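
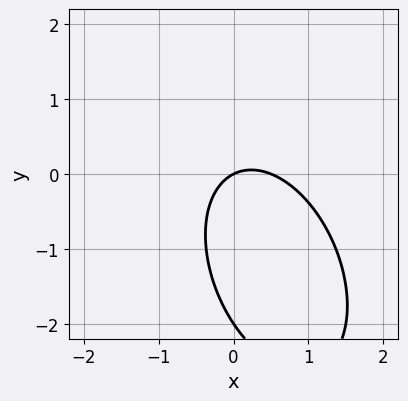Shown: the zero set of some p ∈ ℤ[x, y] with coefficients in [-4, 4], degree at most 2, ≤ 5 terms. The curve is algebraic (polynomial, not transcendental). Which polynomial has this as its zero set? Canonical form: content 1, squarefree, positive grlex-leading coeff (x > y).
2*x^2 + x*y + y^2 - x + 2*y

1. The degree is 2 — the shape is more complex than any degree-1 curve.
2. Checking where it meets the axes: the y-axis gridline crossings are at y ∈ {-2, 0}; it crosses the x-axis at the gridline x = 0.
3. These observations pin down the coefficients.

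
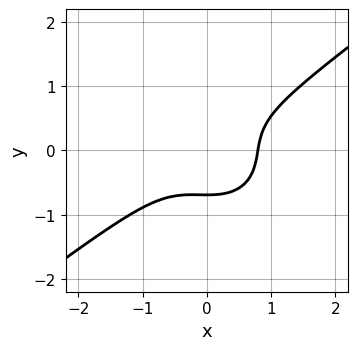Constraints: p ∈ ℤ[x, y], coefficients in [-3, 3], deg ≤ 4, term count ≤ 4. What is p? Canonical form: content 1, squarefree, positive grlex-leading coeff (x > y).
Degree: no degree-2 curve has this shape, so deg p = 3.
Solving for integer coefficients yields p as stated.

2*x^3 - x^2*y - 3*y^3 - 1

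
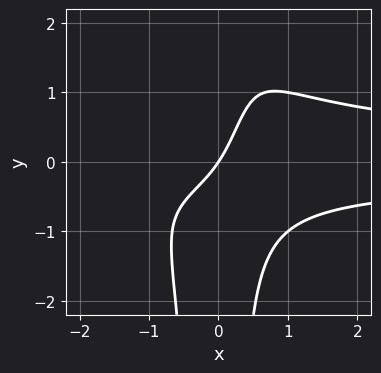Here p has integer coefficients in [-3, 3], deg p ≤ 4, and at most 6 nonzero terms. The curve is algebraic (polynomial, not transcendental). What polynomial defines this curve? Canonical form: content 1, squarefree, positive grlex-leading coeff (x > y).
3*x^2*y^2 - 2*x*y - 3*x + 2*y

(a) The degree is 4 — a generic line meets the curve in up to 4 points.
(b) Checking where it meets the axes: it meets the x-axis at x = 0 (among the integer gridlines); it meets the y-axis at y = 0 (among the integer gridlines).
(c) Matching integer coefficients to the picture gives p.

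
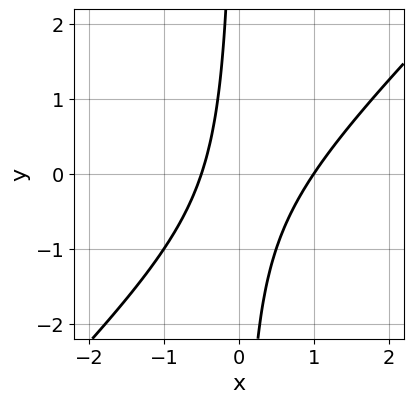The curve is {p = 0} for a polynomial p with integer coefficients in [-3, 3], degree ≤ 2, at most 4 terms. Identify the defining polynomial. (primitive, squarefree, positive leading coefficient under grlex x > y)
2*x^2 - 2*x*y - x - 1

1. deg p = 2. The shape is more complex than any degree-1 curve.
2. From the visible intercepts: one x-axis crossing is at x = 1; it misses every integer gridline on the y-axis.
3. Matching integer coefficients to the picture gives p.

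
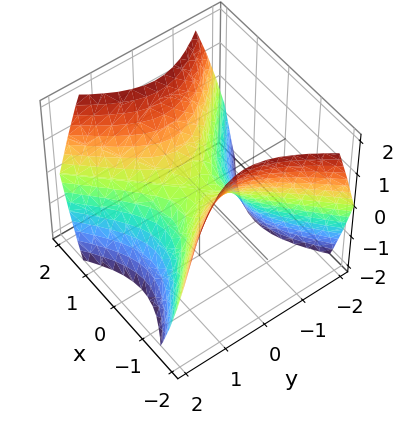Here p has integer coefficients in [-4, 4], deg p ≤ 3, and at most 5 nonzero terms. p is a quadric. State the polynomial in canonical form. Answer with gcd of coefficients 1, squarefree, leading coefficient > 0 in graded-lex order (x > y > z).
x^2 - y^2 - z

Degree: a saddle surface; a quadric, so deg p = 2.
Symmetries: it's symmetric under x → −x, forcing even powers of x; the y ↦ −y reflection is a symmetry, so y appears only in even powers.
Observable constraints: it meets the x-axis at x = 0 (among the integer gridlines); one z-axis crossing is at z = 0; it meets the y-axis at y = 0 (among the integer gridlines).
Assembling these constraints gives the stated polynomial.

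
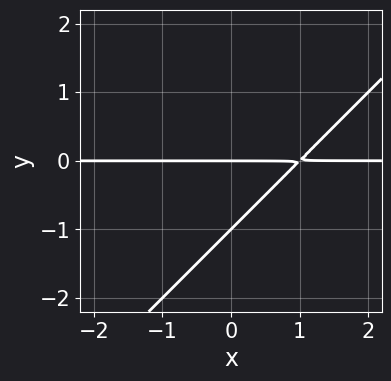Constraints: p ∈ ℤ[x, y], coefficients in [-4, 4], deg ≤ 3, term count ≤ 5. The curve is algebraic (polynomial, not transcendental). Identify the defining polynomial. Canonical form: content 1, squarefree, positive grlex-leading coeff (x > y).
First, deg p = 2. The shape is more complex than any degree-1 curve.
Then, from the axis intercepts and sections: the visible x-axis segment lies entirely on the curve; among the integer gridlines, it crosses the y-axis at y ∈ {-1, 0}.
Finally, together with the visible shape, these determine p as stated.

x*y - y^2 - y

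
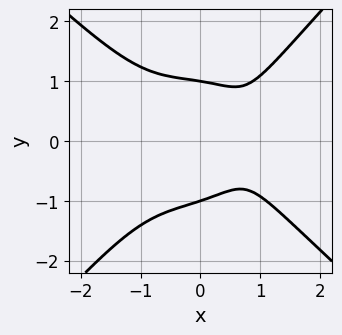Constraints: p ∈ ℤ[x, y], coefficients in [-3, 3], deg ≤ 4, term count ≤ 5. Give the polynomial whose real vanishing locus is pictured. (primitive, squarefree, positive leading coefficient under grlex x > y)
3*x^4 + x*y^3 - 3*y^4 - 3*x + 3

First, the degree is 4 — a generic line meets the curve in up to 4 points.
Next, checking where it meets the axes: no x-intercept at any integer in the box; the y-axis gridline crossings are at y ∈ {-1, 1}.
Finally, assembling these constraints gives the stated polynomial.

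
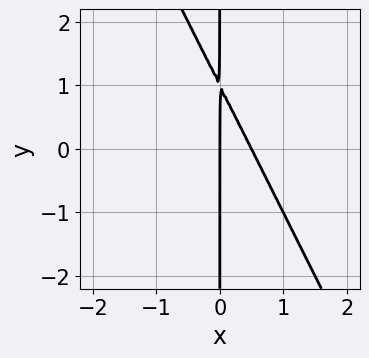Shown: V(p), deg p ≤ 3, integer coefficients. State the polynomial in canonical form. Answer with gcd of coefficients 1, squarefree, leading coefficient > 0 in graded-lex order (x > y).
2*x^2 + x*y - x

First, degree: the shape is more complex than any degree-1 curve, so deg p = 2.
Next, observable constraints: it meets the x-axis at x = 0 (among the integer gridlines); the visible y-axis segment lies entirely on the curve.
Finally, the integer polynomial consistent with all of this is the stated p.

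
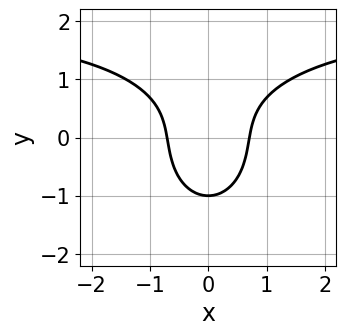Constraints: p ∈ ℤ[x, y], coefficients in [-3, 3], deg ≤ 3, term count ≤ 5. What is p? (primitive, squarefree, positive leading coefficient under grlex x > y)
x^2*y + y^3 - 2*x^2 + 1

1. Degree: no degree-2 curve has this shape, so deg p = 3.
2. Symmetries: it's symmetric under x → −x, forcing even powers of x.
3. From the visible intercepts: it crosses the y-axis at the gridline y = -1.
4. Putting this together gives p.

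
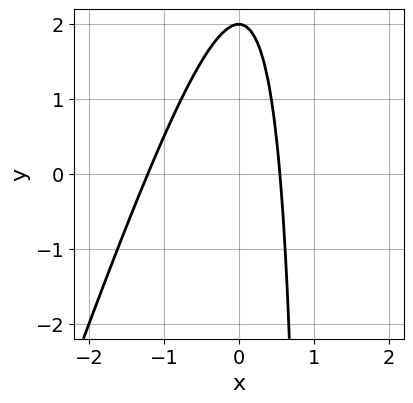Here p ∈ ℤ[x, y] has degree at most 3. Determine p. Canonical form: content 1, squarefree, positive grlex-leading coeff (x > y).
The degree is 2 — no degree-1 curve has this shape.
Checking where it meets the axes: it meets the y-axis at y = 2 (among the integer gridlines).
Solving for integer coefficients yields p as stated.

3*x^2 - x*y + 2*x + y - 2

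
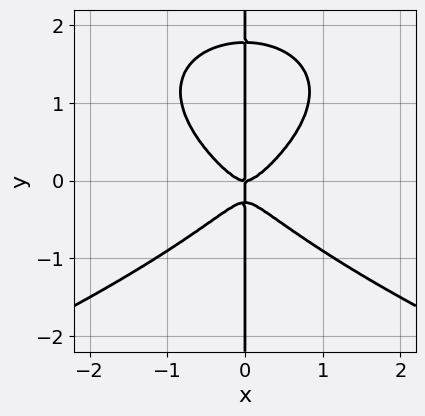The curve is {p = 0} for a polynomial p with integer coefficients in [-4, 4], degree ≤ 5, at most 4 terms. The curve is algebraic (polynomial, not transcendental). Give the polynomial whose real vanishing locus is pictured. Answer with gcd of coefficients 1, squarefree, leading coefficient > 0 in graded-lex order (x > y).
The degree is 4 — the shape is more complex than any degree-3 curve.
From the visible intercepts: it crosses the x-axis at the gridline x = 0; every point of the y-axis in the box is on the curve.
Together with the visible shape, these determine p as stated.

2*x*y^3 + 3*x^3 - 3*x*y^2 - x*y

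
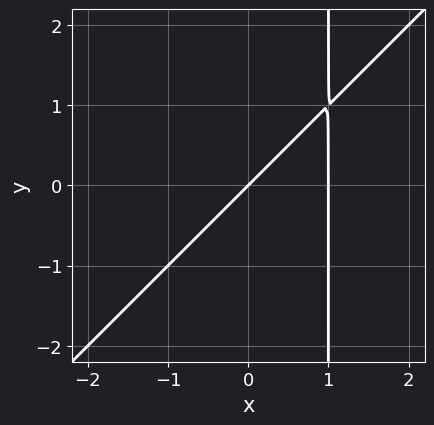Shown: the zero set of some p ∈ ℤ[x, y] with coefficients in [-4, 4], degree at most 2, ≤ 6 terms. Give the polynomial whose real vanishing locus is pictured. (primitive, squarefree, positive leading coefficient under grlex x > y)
First, the degree is 2 — a generic line meets the curve in up to 2 points.
Next, reading off the gridlines: it crosses the y-axis at the gridline y = 0; the x-axis gridline crossings are at x ∈ {0, 1}.
Finally, matching integer coefficients to the picture gives p.

x^2 - x*y - x + y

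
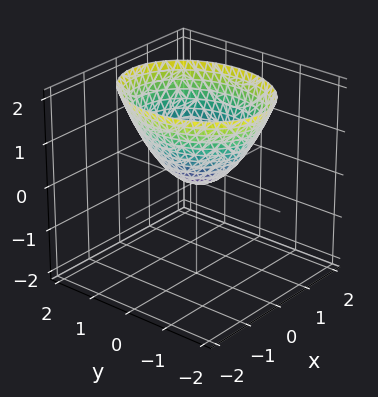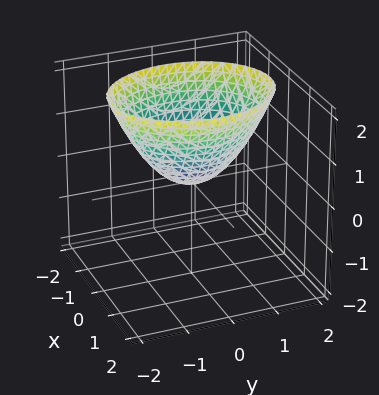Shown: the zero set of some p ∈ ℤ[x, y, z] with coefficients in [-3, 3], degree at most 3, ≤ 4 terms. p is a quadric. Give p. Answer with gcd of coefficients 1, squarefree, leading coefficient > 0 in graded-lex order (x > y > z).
1. The degree is 2 — a single bowl opening along one axis; a quadric.
2. Symmetries: the x ↦ −x reflection is a symmetry, so x appears only in even powers; it's symmetric under y → −y, forcing even powers of y.
3. Against the integer gridlines: it crosses the x-axis at the gridline x = 0; it meets the z-axis at z = 0 (among the integer gridlines); it meets the y-axis at y = 0 (among the integer gridlines).
4. Matching integer coefficients to the picture gives p.

3*x^2 + 2*y^2 - 3*z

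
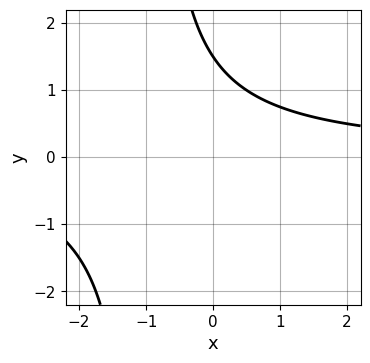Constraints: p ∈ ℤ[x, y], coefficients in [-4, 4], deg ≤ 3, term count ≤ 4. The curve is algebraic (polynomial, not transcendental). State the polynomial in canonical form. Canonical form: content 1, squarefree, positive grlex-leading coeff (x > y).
2*x*y + 2*y - 3

1. deg p = 2.
2. From the visible intercepts: no x-intercept at any integer in the box.
3. Putting this together gives p.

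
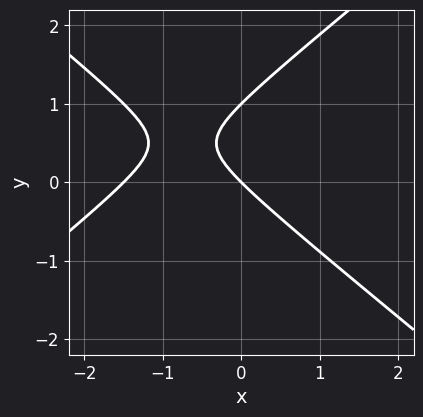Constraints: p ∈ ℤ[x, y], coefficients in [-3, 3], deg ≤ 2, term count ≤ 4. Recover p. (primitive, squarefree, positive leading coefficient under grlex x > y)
(a) The degree is 2 — no degree-1 curve has this shape.
(b) From the axis intercepts and sections: the y-axis gridline crossings are at y ∈ {0, 1}; one x-axis crossing is at x = 0.
(c) The integer polynomial consistent with all of this is the stated p.

2*x^2 - 3*y^2 + 3*x + 3*y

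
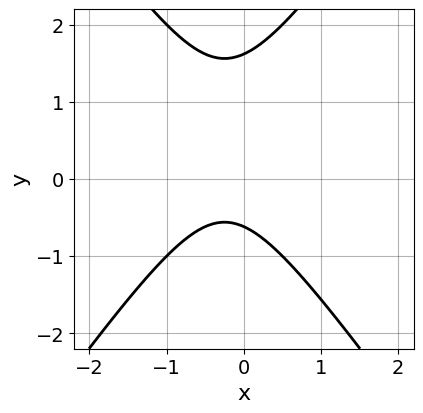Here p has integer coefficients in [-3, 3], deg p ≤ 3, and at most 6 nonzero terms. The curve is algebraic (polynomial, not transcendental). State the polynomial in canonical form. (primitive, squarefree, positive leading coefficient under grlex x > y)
deg p = 2.
Reading off the gridlines: it misses every integer gridline on the x-axis.
Together with the visible shape, these determine p as stated.

2*x^2 - y^2 + x + y + 1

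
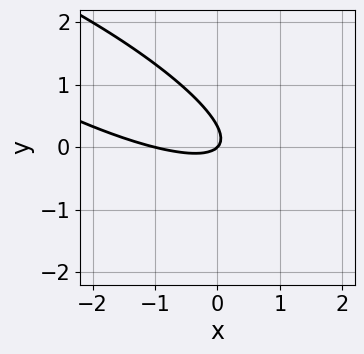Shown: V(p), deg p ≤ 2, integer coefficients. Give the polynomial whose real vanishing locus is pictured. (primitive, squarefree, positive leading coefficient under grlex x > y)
First, the degree is 2 — no degree-1 curve has this shape.
Then, reading off the gridlines: it crosses the y-axis at the gridline y = 0; among the integer gridlines, it crosses the x-axis at x ∈ {-1, 0}.
Finally, fitting integer coefficients to these (and the overall shape) gives p.

x^2 + 3*x*y + 3*y^2 + x - y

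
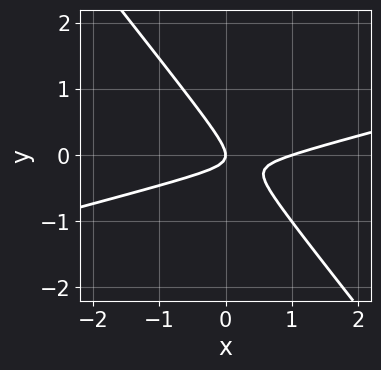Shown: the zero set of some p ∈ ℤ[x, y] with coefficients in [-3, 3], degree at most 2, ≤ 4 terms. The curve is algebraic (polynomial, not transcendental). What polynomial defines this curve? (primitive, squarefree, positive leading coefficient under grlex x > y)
x^2 - 3*x*y - 3*y^2 - x

1. Degree: a generic line meets the curve in up to 2 points, so deg p = 2.
2. Against the integer gridlines: the x-axis gridline crossings are at x ∈ {0, 1}; one y-axis crossing is at y = 0.
3. Assembling these constraints gives the stated polynomial.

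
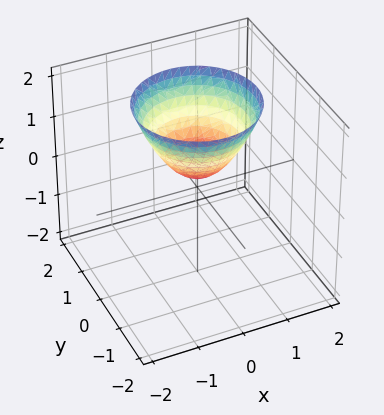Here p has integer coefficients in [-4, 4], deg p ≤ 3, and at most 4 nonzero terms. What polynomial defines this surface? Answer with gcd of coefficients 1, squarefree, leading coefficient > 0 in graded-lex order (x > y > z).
3*x^2 + 3*y^2 - 3*z + 1

1. deg p = 2.
2. Symmetries: every cross-section ⟂ z is a circle, so x, y appear only via x² + y².
3. From the visible intercepts: a circular section at z = 1 has radius between 0 and 1; it misses every integer gridline on the y-axis; no x-intercept at any integer in the box.
4. Fitting integer coefficients to these (and the overall shape) gives p.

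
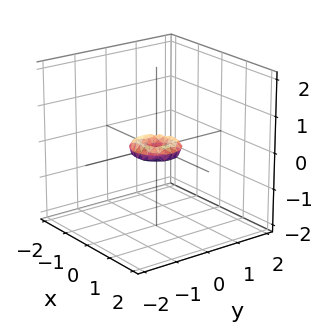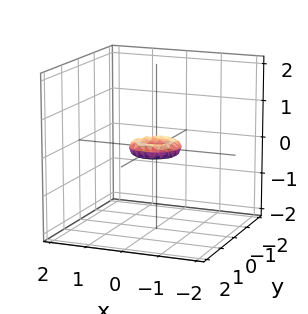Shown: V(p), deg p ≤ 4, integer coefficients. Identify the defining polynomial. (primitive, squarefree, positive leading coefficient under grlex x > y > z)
2*x^4 + 4*x^2*y^2 + 2*y^4 - x^2 - y^2 + 3*z^2

(a) deg p = 4.
(b) Symmetries: the surface is invariant under rotation about z: p = q(x² + y², z).
(c) Observable constraints: it meets the z-axis at z = 0 (among the integer gridlines); it crosses the x-axis at the gridline x = 0; a circular section at z = 0 has radius between 0 and 1.
(d) Together with the visible shape, these determine p as stated.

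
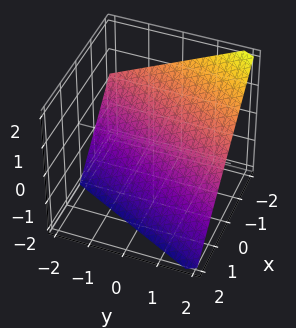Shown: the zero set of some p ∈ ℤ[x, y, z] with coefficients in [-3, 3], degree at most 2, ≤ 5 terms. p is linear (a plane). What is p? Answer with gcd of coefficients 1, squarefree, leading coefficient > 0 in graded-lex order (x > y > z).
(a) The degree is 1 — every cross-section is a straight line — this is a plane.
(b) Against the integer gridlines: it crosses the x-axis at the gridline x = -1; it crosses the z-axis at the gridline z = -1; one y-axis crossing is at y = 2.
(c) Fitting integer coefficients to these (and the overall shape) gives p.

2*x - y + 2*z + 2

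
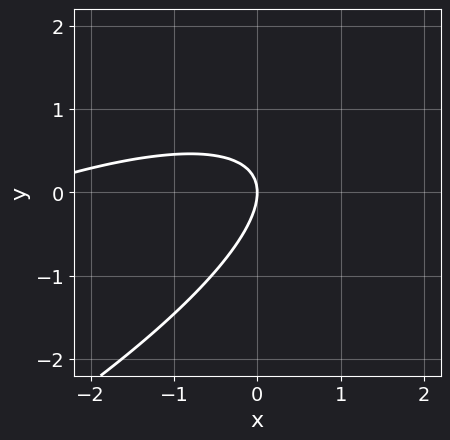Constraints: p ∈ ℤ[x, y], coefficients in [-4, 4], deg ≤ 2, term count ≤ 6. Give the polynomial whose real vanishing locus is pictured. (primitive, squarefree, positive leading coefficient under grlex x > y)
(a) deg p = 2. A generic line meets the curve in up to 2 points.
(b) Checking where it meets the axes: it crosses the x-axis at the gridline x = 0; it crosses the y-axis at the gridline y = 0.
(c) Assembling these constraints gives the stated polynomial.

x^2 - 3*x*y + 3*y^2 + 3*x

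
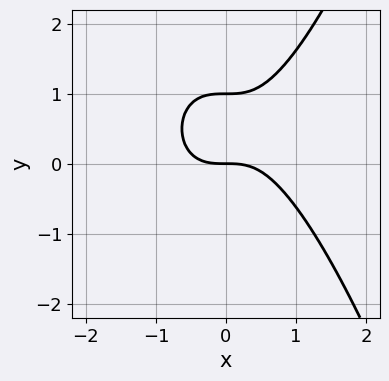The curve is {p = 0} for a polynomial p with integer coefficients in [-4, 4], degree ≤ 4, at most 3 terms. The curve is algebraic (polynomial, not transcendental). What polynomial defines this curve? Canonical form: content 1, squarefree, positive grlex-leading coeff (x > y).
x^3 - y^2 + y

First, deg p = 3. A generic line meets the curve in up to 3 points.
Then, from the axis intercepts and sections: the y-axis gridline crossings are at y ∈ {0, 1}; one x-axis crossing is at x = 0.
Finally, putting this together gives p.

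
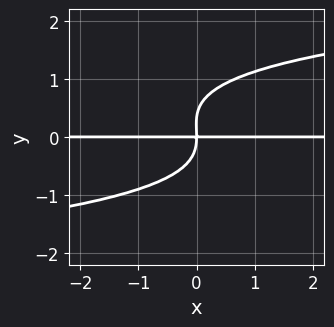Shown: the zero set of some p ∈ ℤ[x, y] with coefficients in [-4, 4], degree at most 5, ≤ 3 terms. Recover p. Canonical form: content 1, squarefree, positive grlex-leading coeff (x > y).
3*y^4 - y^3 - 3*x*y

Degree: a generic line meets the curve in up to 4 points, so deg p = 4.
Observable constraints: it crosses the y-axis at the gridline y = 0; the visible x-axis segment lies entirely on the curve.
Fitting integer coefficients to these (and the overall shape) gives p.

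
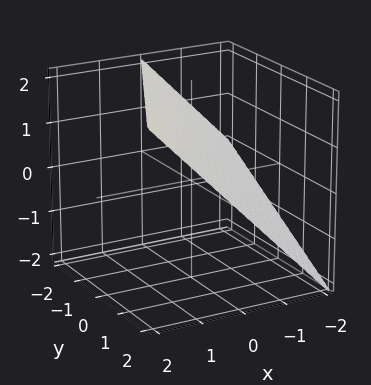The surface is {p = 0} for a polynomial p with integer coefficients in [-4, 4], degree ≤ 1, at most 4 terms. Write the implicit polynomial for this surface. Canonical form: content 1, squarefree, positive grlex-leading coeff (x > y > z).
2*x - y - 2*z + 2

First, deg p = 1.
Then, checking where it meets the axes: it meets the x-axis at x = -1 (among the integer gridlines); it crosses the z-axis at the gridline z = 1; one y-axis crossing is at y = 2.
Finally, matching integer coefficients to the picture gives p.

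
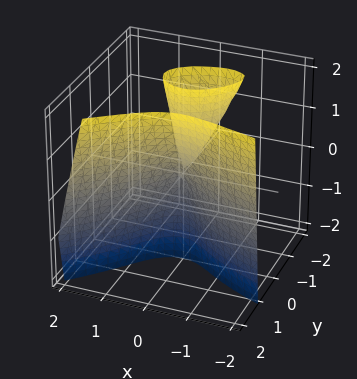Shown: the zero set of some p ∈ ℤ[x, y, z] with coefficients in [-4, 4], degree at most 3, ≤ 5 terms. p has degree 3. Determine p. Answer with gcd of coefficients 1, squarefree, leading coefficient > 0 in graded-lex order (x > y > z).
First, I count 2 distinct pieces. They look like related sheets of one shape, so recover p as a whole.
Then, degree: no degree-2 surface has this shape, so deg p = 3.
Next, from the axis intercepts and sections: the visible z-axis segment lies entirely on the surface; one x-axis crossing is at x = 0; one y-axis crossing is at y = 0.
Finally, solving for integer coefficients yields p as stated.

2*x*y^2 - 3*y^3 + 3*x^2 + 2*y*z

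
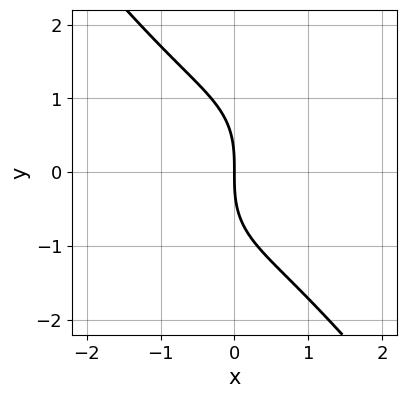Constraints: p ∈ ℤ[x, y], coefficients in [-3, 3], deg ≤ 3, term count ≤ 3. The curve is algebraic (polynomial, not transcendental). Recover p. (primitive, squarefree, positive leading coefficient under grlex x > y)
1. The degree is 3 — the shape is more complex than any degree-2 curve.
2. Observable constraints: it crosses the y-axis at the gridline y = 0; it crosses the x-axis at the gridline x = 0.
3. Assembling these constraints gives the stated polynomial.

2*x^3 + y^3 + 3*x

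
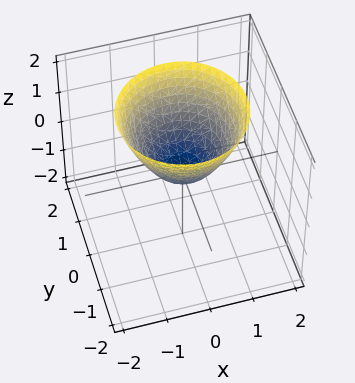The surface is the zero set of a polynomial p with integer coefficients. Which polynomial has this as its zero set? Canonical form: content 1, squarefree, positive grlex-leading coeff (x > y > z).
1. The degree is 2 — a paraboloid; a quadric.
2. Symmetry: the surface is invariant under rotation about z: p = q(x² + y², z).
3. Against the integer gridlines: one z-axis crossing is at z = 0; a circular section at z = 2 has radius between 1 and 2.
4. Assembling these constraints gives the stated polynomial.

x^2 + y^2 - z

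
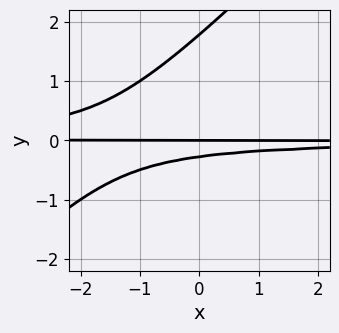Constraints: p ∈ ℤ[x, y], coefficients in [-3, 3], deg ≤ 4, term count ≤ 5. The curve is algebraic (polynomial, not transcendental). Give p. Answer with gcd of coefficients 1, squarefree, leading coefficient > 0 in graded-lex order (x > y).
2*x*y^2 - 2*y^3 + 3*y^2 + y

The degree is 3 — no degree-2 curve has this shape.
From the visible intercepts: one y-axis crossing is at y = 0; every point of the x-axis in the box is on the curve.
Together with the visible shape, these determine p as stated.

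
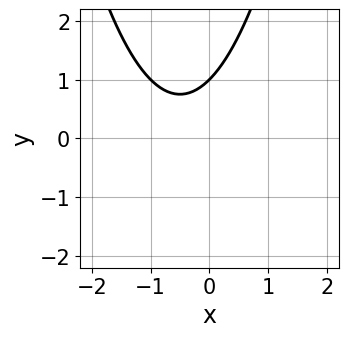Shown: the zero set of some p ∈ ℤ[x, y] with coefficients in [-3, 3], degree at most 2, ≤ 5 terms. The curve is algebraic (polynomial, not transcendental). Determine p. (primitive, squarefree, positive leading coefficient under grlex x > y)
First, the degree is 2 — the shape is more complex than any degree-1 curve.
Then, from the axis intercepts and sections: it misses every integer gridline on the x-axis; one y-axis crossing is at y = 1.
Finally, fitting integer coefficients to these (and the overall shape) gives p.

x^2 + x - y + 1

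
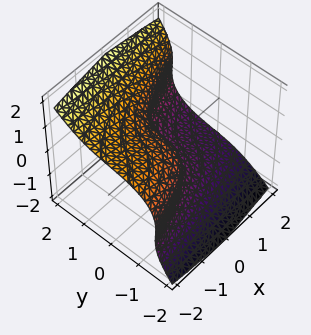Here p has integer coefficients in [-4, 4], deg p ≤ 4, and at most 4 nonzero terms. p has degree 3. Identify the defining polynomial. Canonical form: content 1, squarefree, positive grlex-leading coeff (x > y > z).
y^3 + y*z^2 - 2*z^3 - 2*x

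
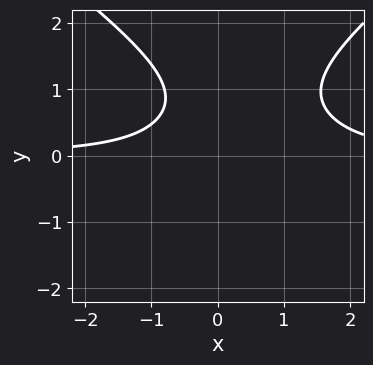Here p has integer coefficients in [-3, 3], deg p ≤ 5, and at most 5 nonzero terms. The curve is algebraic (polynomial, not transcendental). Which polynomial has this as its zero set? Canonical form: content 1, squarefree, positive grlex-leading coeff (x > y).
x^2*y^2 - 2*y^4 + 3*x^2*y - 3*x*y - 3

1. The degree is 4 — no degree-3 curve has this shape.
2. Reading off the gridlines: no x-intercept at any integer in the box; it misses every integer gridline on the y-axis.
3. Matching integer coefficients to the picture gives p.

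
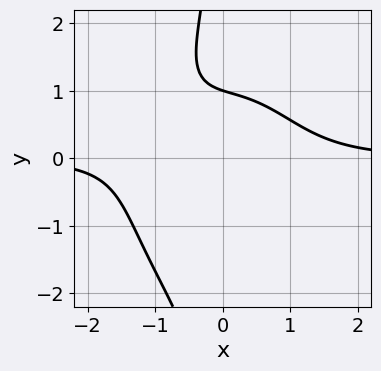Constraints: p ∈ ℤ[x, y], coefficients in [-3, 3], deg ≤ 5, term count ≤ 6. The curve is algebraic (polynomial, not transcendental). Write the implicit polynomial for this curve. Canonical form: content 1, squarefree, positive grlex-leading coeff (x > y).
2*x^3*y + x*y^3 + 3*y - 3

First, deg p = 4.
Then, from the visible intercepts: it misses every integer gridline on the x-axis; one y-axis crossing is at y = 1.
Finally, these observations pin down the coefficients.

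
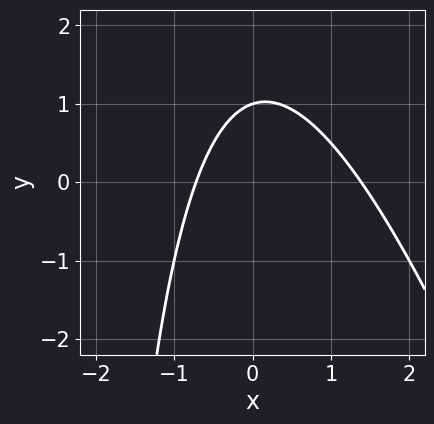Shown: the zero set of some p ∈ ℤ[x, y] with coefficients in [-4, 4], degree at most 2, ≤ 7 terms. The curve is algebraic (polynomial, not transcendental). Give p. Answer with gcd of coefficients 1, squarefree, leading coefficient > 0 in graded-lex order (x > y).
1. Degree: the shape is more complex than any degree-1 curve, so deg p = 2.
2. From the visible intercepts: it meets the y-axis at y = 1 (among the integer gridlines).
3. Assembling these constraints gives the stated polynomial.

3*x^2 + x*y - 2*x + 3*y - 3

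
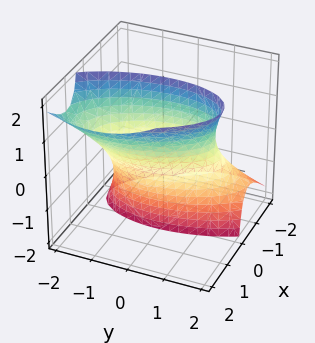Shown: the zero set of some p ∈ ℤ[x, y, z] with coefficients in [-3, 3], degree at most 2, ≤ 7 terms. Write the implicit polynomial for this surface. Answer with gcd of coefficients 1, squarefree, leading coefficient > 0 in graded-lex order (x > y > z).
3*x^2 + x*y - 3*x*z + y^2 - 2

1. Degree: no degree-1 surface has this shape, so deg p = 2.
2. From the visible intercepts: it misses every integer gridline on the z-axis.
3. Together with the visible shape, these determine p as stated.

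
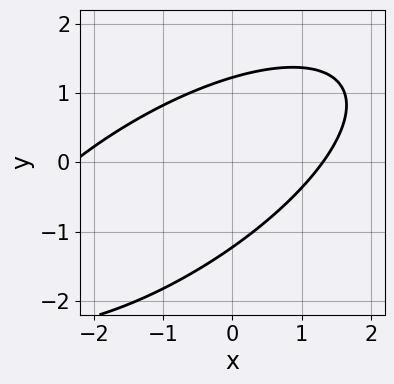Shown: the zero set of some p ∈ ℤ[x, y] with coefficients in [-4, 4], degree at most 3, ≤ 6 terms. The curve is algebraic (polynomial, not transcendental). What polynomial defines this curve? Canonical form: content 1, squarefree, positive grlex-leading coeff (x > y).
x^2 - 2*x*y + 2*y^2 + x - 3

1. The degree is 2 — a generic line meets the curve in up to 2 points.
2. Solving for integer coefficients yields p as stated.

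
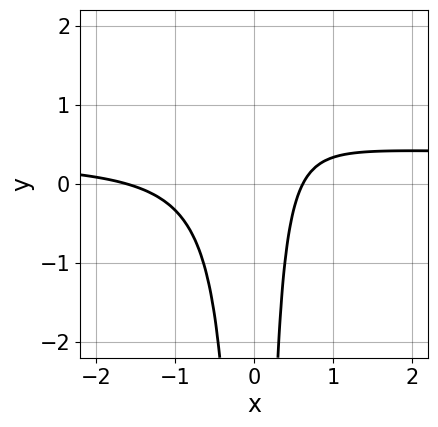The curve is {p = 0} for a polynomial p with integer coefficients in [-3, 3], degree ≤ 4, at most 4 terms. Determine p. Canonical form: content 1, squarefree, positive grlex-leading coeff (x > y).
The degree is 3 — no degree-2 curve has this shape.
Reading off the gridlines: no y-intercept at any integer in the box.
Matching integer coefficients to the picture gives p.

3*x^2*y - x^2 - x + 1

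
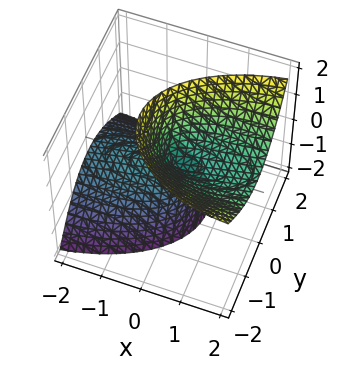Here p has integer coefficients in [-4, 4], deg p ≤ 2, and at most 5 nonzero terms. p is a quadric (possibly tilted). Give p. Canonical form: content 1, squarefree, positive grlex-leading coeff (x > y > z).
x^2 - 3*x*z + 3*y^2 + y*z - z^2

1. The picture has 2 separate pieces. They look like related sheets of one shape, so recover p as a whole.
2. Degree: no degree-1 surface has this shape, so deg p = 2.
3. From the visible intercepts: it crosses the x-axis at the gridline x = 0; it crosses the z-axis at the gridline z = 0; one y-axis crossing is at y = 0.
4. Assembling these constraints gives the stated polynomial.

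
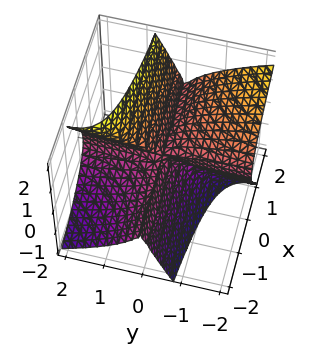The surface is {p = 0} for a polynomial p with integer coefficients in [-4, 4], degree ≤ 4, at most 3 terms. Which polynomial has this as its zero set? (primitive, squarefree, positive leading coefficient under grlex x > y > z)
2*x*y^2 + 2*y*z^2 - z^3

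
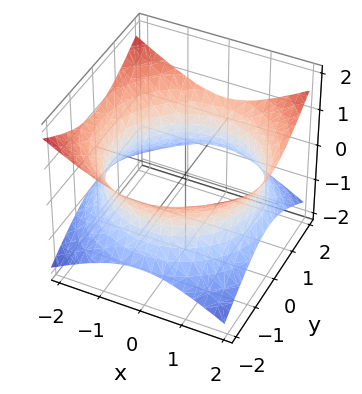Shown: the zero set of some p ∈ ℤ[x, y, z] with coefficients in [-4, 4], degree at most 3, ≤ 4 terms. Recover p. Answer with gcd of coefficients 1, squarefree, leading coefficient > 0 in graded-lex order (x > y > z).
1. The degree is 2 — an hourglass — one-sheet hyperboloid; a quadric.
2. Symmetries: rotational symmetry about the z-axis ⇒ p depends on x, y only through x² + y²; it's symmetric under z → −z, forcing even powers of z.
3. From the axis intercepts and sections: no z-intercept at any integer in the box; a circular section at z = 0 has radius between 1 and 2.
4. Together with the visible shape, these determine p as stated.

x^2 + y^2 - 2*z^2 - 3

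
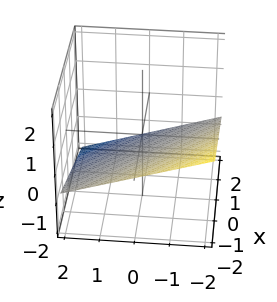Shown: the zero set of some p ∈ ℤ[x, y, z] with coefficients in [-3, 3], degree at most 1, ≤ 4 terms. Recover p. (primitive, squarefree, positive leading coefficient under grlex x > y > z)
1. deg p = 1. The surface is flat (a plane).
2. From the visible intercepts: one y-axis crossing is at y = -2; it meets the x-axis at x = -2 (among the integer gridlines).
3. These observations pin down the coefficients.

x + y + 3*z + 2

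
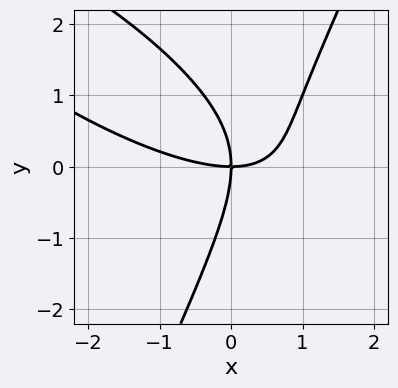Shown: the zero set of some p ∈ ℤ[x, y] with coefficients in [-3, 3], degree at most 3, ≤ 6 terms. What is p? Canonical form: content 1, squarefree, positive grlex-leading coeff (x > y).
x^3 + 2*x^2*y + x*y^2 - y^3 - 3*x*y

First, the degree is 3 — a generic line meets the curve in up to 3 points.
Then, against the integer gridlines: it crosses the x-axis at the gridline x = 0; it crosses the y-axis at the gridline y = 0.
Finally, fitting integer coefficients to these (and the overall shape) gives p.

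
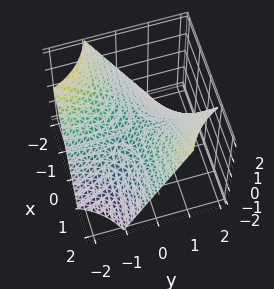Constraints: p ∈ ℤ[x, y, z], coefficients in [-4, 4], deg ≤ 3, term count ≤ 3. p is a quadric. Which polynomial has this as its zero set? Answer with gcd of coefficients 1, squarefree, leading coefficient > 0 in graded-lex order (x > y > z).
(a) The degree is 2 — a hyperbolic paraboloid; a quadric.
(b) From the axis intercepts and sections: the visible x-axis segment lies entirely on the surface; the visible y-axis segment lies entirely on the surface; it crosses the z-axis at the gridline z = 0.
(c) Together with the visible shape, these determine p as stated.

x*y - z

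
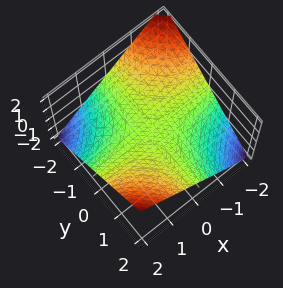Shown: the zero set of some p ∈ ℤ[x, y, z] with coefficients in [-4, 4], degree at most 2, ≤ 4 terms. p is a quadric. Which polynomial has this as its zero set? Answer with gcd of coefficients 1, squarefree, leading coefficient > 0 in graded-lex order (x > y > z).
Degree: a hyperbolic paraboloid; a quadric, so deg p = 2.
From the axis intercepts and sections: every point of the x-axis in the box is on the surface; it meets the z-axis at z = 0 (among the integer gridlines).
Solving for integer coefficients yields p as stated. Check: (0, -1, 0) on the y-axis lies on the surface, and p(0, -1, 0) = 0. ✓

x*y - 2*z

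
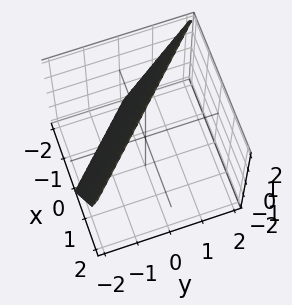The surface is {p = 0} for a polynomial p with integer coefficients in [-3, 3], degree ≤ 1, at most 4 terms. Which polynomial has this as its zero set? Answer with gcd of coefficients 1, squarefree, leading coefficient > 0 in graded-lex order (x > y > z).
1. Degree: the surface is flat (a plane), so deg p = 1.
2. Reading off the gridlines: one x-axis crossing is at x = -1; one z-axis crossing is at z = 2; it meets the y-axis at y = -1 (among the integer gridlines).
3. Together with the visible shape, these determine p as stated.

2*x + 2*y - z + 2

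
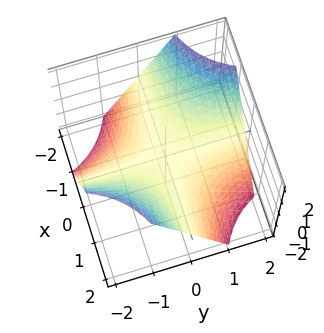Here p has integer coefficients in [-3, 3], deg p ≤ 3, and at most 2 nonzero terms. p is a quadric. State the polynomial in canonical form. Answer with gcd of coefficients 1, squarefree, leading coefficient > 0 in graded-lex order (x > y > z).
(a) Degree: a saddle surface; a quadric, so deg p = 2.
(b) Reading off the gridlines: the visible y-axis segment lies entirely on the surface; it meets the z-axis at z = 0 (among the integer gridlines); every point of the x-axis in the box is on the surface.
(c) Assembling these constraints gives the stated polynomial.

x*y + z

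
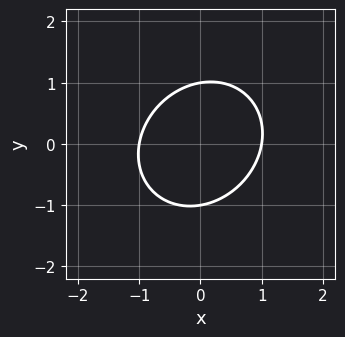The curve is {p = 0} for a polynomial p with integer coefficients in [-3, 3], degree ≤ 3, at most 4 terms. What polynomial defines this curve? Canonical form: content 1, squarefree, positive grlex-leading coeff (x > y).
3*x^2 - x*y + 3*y^2 - 3

1. deg p = 2. The shape is more complex than any degree-1 curve.
2. From the axis intercepts and sections: among the integer gridlines, it crosses the x-axis at x ∈ {-1, 1}; among the integer gridlines, it crosses the y-axis at y ∈ {-1, 1}.
3. Solving for integer coefficients yields p as stated.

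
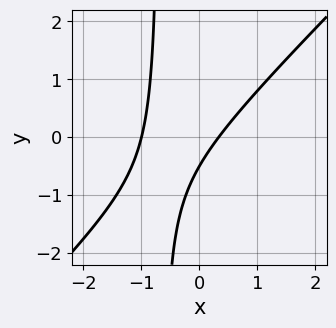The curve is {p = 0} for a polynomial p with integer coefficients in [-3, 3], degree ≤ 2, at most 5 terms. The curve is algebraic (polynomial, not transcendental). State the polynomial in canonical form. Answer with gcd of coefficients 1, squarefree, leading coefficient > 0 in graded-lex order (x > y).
3*x^2 - 3*x*y + 2*x - 2*y - 1

The degree is 2 — a generic line meets the curve in up to 2 points.
Checking where it meets the axes: one x-axis crossing is at x = -1.
Matching integer coefficients to the picture gives p.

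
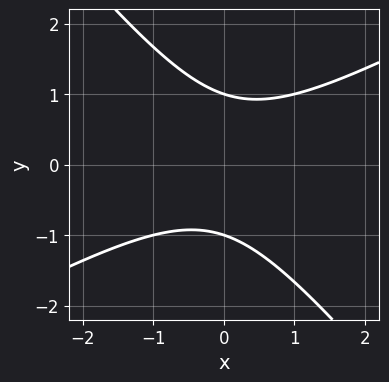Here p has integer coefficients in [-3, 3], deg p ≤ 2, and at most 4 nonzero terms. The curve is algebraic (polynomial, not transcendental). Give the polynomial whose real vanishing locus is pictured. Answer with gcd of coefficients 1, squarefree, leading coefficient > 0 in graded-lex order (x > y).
(a) The degree is 2 — a generic line meets the curve in up to 2 points.
(b) From the visible intercepts: the y-axis gridline crossings are at y ∈ {-1, 1}; it misses every integer gridline on the x-axis.
(c) Fitting integer coefficients to these (and the overall shape) gives p.

2*x^2 - 2*x*y - 3*y^2 + 3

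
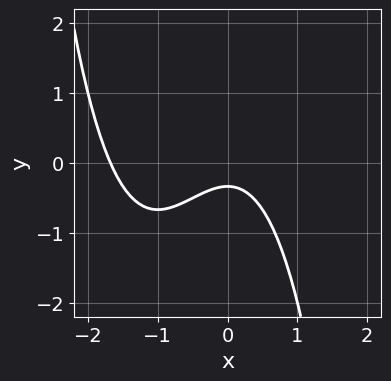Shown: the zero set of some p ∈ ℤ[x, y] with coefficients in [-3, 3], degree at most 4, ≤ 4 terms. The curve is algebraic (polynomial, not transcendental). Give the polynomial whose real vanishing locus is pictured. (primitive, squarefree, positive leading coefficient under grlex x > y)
(a) The degree is 3 — the shape is more complex than any degree-2 curve.
(b) The integer polynomial consistent with all of this is the stated p.

2*x^3 + 3*x^2 + 3*y + 1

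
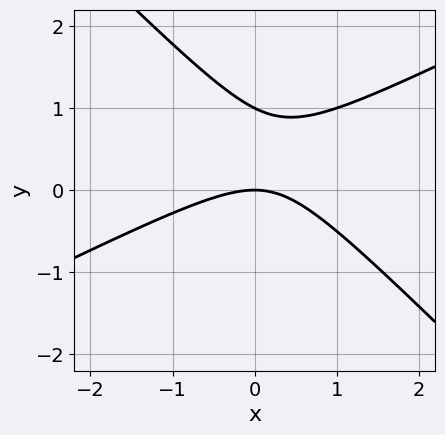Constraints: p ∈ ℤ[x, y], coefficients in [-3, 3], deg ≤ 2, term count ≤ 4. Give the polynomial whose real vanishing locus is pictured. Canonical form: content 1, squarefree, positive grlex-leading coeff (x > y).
x^2 - x*y - 2*y^2 + 2*y

1. The degree is 2 — no degree-1 curve has this shape.
2. From the visible intercepts: the y-axis gridline crossings are at y ∈ {0, 1}; it crosses the x-axis at the gridline x = 0.
3. The integer polynomial consistent with all of this is the stated p.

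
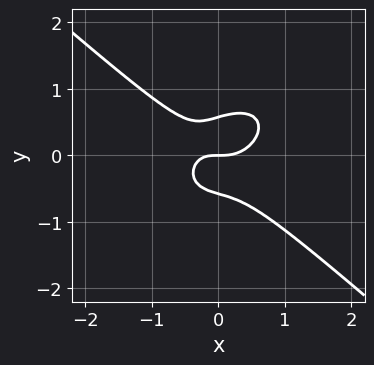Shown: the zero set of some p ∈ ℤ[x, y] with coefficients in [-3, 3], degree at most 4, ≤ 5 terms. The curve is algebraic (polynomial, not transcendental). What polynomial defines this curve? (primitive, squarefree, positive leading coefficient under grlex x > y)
2*x^3 + 3*y^3 - x*y - y

1. The degree is 3 — the shape is more complex than any degree-2 curve.
2. Observable constraints: it crosses the y-axis at the gridline y = 0; it crosses the x-axis at the gridline x = 0.
3. Solving for integer coefficients yields p as stated.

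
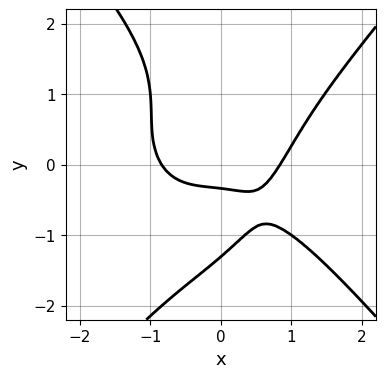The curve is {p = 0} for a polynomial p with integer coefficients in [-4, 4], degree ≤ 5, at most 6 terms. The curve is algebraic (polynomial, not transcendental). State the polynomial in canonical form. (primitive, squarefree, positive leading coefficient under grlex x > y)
2*x^4 - y^4 - 3*x*y^2 - 3*y - 1

(a) Degree: no degree-3 curve has this shape, so deg p = 4.
(b) Putting this together gives p.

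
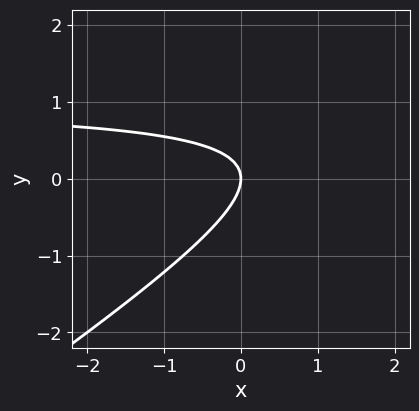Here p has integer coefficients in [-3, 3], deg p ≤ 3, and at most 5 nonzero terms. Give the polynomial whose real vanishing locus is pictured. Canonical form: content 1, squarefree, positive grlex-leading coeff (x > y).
Degree: no degree-1 curve has this shape, so deg p = 2.
Against the integer gridlines: it crosses the y-axis at the gridline y = 0; it meets the x-axis at x = 0 (among the integer gridlines).
Together with the visible shape, these determine p as stated.

2*x*y - 3*y^2 - 2*x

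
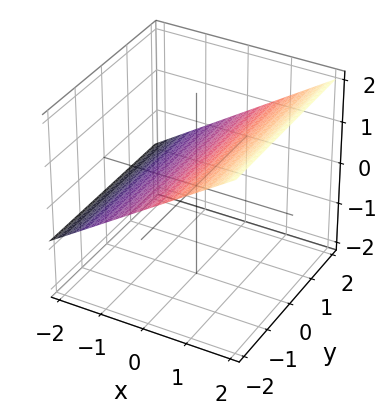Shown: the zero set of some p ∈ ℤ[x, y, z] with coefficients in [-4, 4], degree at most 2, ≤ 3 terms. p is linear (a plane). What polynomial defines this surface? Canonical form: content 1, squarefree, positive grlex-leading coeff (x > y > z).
2*x - 3*z + 2

deg p = 1. Every cross-section is a straight line — this is a plane.
Reading off the gridlines: one x-axis crossing is at x = -1; no y-intercept at any integer in the box.
Putting this together gives p.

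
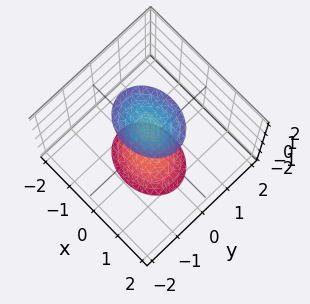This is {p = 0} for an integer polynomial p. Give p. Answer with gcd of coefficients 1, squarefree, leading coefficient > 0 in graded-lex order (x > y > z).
2*x^2 + 3*y^2 - z^2 + 2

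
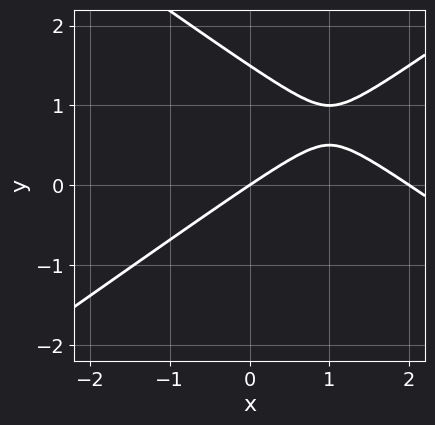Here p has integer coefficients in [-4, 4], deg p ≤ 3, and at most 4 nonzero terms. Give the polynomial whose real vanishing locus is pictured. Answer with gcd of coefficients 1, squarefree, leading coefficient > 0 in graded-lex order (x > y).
x^2 - 2*y^2 - 2*x + 3*y

The degree is 2 — no degree-1 curve has this shape.
From the visible intercepts: it meets the y-axis at y = 0 (among the integer gridlines); the x-axis gridline crossings are at x ∈ {0, 2}.
Solving for integer coefficients yields p as stated.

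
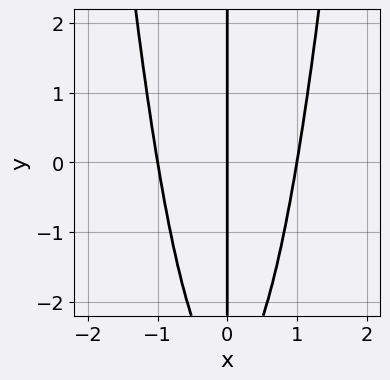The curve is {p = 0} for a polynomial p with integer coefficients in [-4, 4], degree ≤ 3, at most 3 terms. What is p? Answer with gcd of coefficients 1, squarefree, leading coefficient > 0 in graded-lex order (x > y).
First, the degree is 3 — no degree-2 curve has this shape.
Then, from the visible intercepts: among the integer gridlines, it crosses the x-axis at x ∈ {-1, 0, 1}; every point of the y-axis in the box is on the curve.
Finally, assembling these constraints gives the stated polynomial.

3*x^3 - x*y - 3*x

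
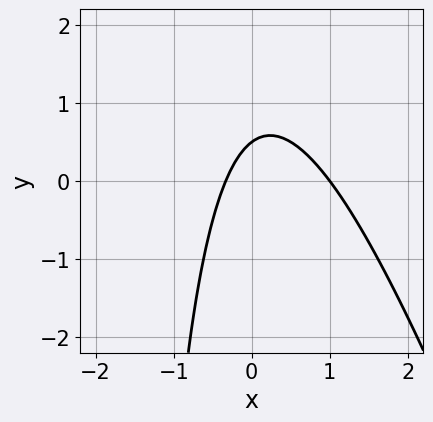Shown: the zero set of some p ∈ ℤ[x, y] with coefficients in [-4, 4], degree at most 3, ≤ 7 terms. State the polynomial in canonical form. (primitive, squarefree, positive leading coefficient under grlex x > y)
3*x^2 + x*y - 2*x + 2*y - 1

(a) deg p = 2. A generic line meets the curve in up to 2 points.
(b) Observable constraints: it crosses the x-axis at the gridline x = 1.
(c) Assembling these constraints gives the stated polynomial.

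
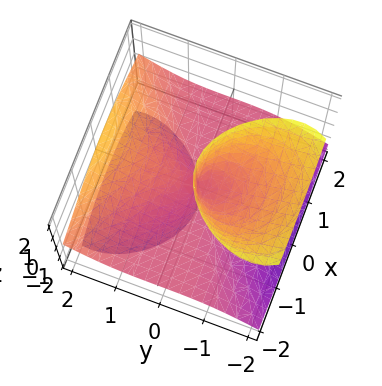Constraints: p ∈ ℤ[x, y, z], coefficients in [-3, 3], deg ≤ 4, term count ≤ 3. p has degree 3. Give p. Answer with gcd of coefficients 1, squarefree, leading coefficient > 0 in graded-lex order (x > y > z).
There are 2 components. They look like related sheets of one shape, so recover p as a whole.
The degree is 3 — the shape is more complex than any degree-2 surface.
Against the integer gridlines: every point of the z-axis in the box is on the surface; it meets the y-axis at y = 0 (among the integer gridlines).
The integer polynomial consistent with all of this is the stated p. Check: (-2, 0, 0) on the x-axis lies on the surface, and p(-2, 0, 0) = 0. ✓

2*x^2*z - y^3 + 2*y*z^2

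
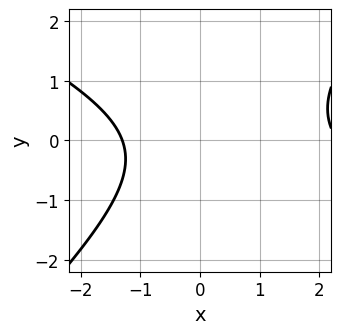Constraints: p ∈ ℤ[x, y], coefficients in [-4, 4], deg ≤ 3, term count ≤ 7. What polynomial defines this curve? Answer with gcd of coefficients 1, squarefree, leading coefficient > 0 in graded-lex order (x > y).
x^2 + x*y - 2*y^2 - x - 3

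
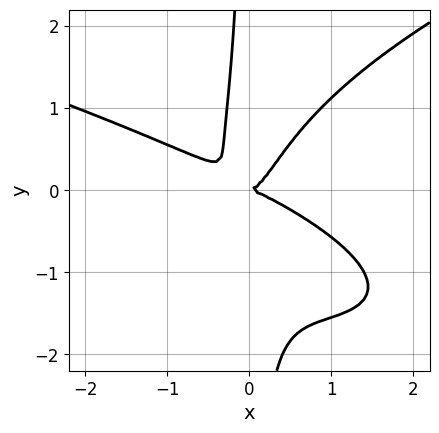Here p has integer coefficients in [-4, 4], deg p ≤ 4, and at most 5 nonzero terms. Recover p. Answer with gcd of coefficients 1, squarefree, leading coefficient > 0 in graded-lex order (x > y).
2*x*y^3 - 2*x^3 - 3*x^2*y + x*y^2 + y^2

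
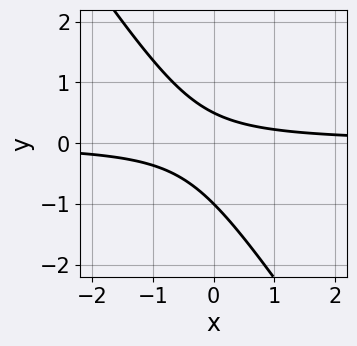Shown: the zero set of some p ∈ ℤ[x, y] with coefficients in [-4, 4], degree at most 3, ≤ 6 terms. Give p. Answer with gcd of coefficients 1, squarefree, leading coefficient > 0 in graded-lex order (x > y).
3*x*y + 2*y^2 + y - 1

First, degree: no degree-1 curve has this shape, so deg p = 2.
Next, checking where it meets the axes: it misses every integer gridline on the x-axis; one y-axis crossing is at y = -1.
Finally, putting this together gives p.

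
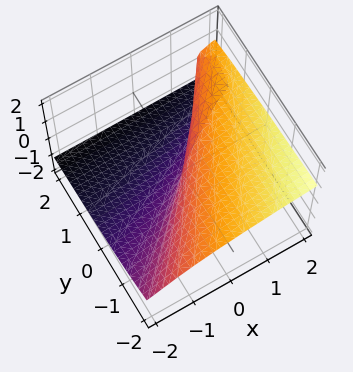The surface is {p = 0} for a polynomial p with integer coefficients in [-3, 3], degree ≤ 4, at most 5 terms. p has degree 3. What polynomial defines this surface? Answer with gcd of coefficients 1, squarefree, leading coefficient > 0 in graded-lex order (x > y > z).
Degree: the shape is more complex than any degree-2 surface, so deg p = 3.
From the axis intercepts and sections: one y-axis crossing is at y = 0; one z-axis crossing is at z = 0; one x-axis crossing is at x = 0.
These observations pin down the coefficients.

3*z^3 - x*z - x + y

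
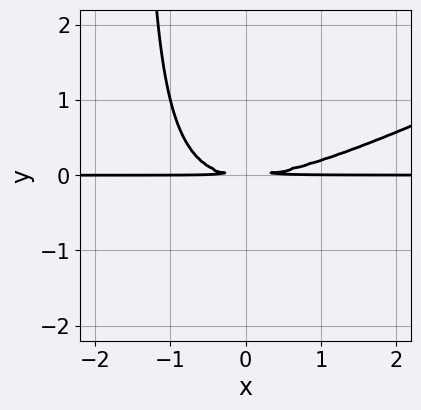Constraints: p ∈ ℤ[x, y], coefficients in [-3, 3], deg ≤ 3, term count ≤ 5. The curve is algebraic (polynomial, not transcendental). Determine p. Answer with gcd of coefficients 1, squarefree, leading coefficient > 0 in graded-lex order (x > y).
First, deg p = 3. No degree-2 curve has this shape.
Then, against the integer gridlines: the visible x-axis segment lies entirely on the curve.
Finally, matching integer coefficients to the picture gives p.

x^2*y - 2*x*y^2 - 3*y^2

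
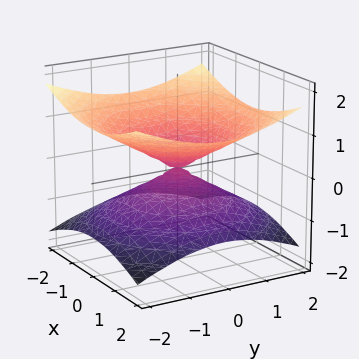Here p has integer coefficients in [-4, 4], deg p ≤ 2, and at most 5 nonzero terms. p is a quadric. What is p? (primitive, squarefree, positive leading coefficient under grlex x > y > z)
x^2 + y^2 - 3*z^2

deg p = 2. A double cone through the origin; a quadric.
Symmetries: mirror symmetry z ↦ −z ⇒ only even powers of z; the surface is invariant under rotation about z: p = q(x² + y², z).
From the visible intercepts: it meets the x-axis at x = 0 (among the integer gridlines); it meets the z-axis at z = 0 (among the integer gridlines); a circular section at z = 1 has radius between 1 and 2; one y-axis crossing is at y = 0.
Putting this together gives p.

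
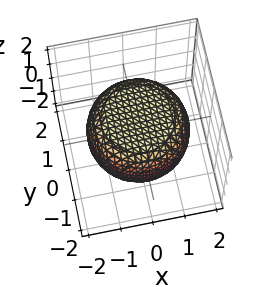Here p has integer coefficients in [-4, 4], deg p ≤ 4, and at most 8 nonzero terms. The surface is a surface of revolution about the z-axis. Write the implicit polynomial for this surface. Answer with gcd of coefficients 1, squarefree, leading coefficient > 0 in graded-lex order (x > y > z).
x^4 + 2*x^2*y^2 + y^4 - x^2 - y^2 + 3*z^2 - 3

Degree: the shape is more complex than any degree-3 surface, so deg p = 4.
Symmetries: rotational symmetry about the z-axis ⇒ p depends on x, y only through x² + y².
Checking where it meets the axes: a circular section at z = 1 has radius exactly 1; the z-axis gridline crossings are at z ∈ {-1, 1}.
Fitting integer coefficients to these (and the overall shape) gives p.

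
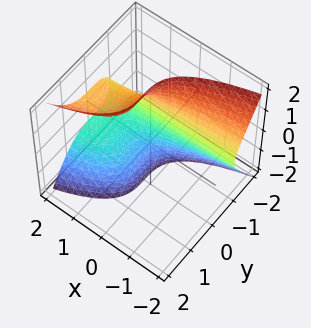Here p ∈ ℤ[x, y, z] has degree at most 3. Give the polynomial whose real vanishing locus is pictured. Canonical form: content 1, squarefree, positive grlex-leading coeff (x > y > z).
First, the degree is 3 — the shape is more complex than any degree-2 surface.
Next, from the visible intercepts: the surface avoids every integer x-axis point in the box; no z-intercept at any integer in the box.
Finally, together with the visible shape, these determine p as stated.

2*x*z^2 - 3*y^3 - 2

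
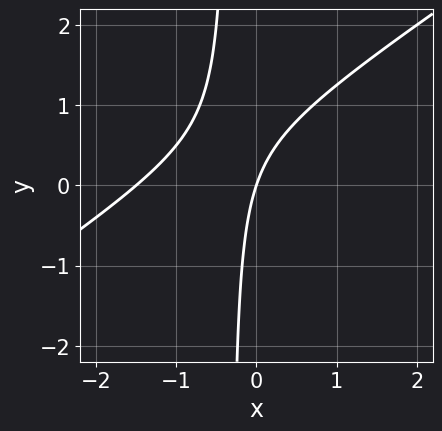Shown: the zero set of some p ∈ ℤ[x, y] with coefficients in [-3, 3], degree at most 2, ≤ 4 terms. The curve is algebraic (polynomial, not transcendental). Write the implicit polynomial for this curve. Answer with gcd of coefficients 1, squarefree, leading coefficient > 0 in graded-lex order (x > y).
2*x^2 - 3*x*y + 3*x - y

The degree is 2 — a generic line meets the curve in up to 2 points.
From the axis intercepts and sections: it meets the x-axis at x = 0 (among the integer gridlines); one y-axis crossing is at y = 0.
These observations pin down the coefficients.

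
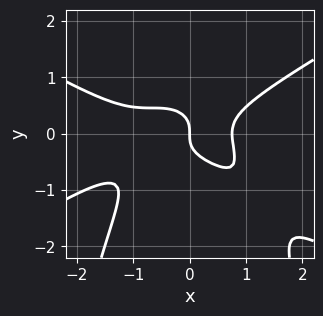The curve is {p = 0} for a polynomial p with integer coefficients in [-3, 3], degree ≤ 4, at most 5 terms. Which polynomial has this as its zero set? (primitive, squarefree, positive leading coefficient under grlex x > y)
1. Degree: the shape is more complex than any degree-3 curve, so deg p = 4.
2. Reading off the gridlines: it crosses the x-axis at the gridline x = 0; one y-axis crossing is at y = 0.
3. These observations pin down the coefficients.

x^4 - 3*x^2*y^2 + x^3 - 3*y^3 - x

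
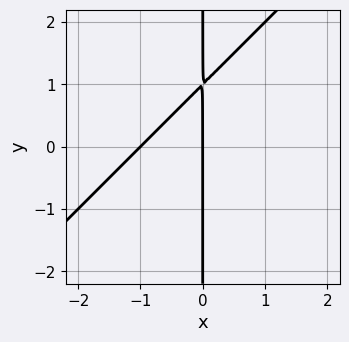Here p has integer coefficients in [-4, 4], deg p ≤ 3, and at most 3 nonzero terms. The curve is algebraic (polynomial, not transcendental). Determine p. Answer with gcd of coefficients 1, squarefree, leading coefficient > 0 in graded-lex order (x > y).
x^2 - x*y + x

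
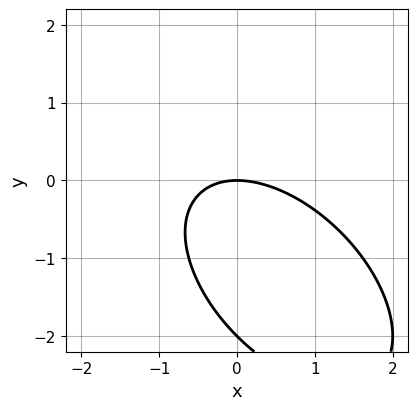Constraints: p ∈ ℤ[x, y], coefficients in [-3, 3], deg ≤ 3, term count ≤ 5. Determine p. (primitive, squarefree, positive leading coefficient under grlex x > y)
x^2 + x*y + y^2 + 2*y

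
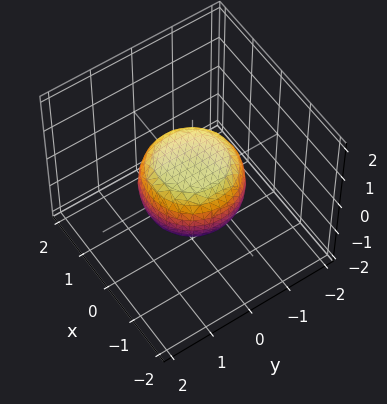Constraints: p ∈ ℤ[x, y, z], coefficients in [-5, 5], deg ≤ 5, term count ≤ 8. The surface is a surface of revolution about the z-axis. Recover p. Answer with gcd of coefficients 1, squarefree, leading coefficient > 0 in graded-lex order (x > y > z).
1. The degree is 4 — the shape is more complex than any degree-3 surface.
2. Symmetries: the surface is invariant under rotation about z: p = q(x² + y², z).
3. From the visible intercepts: a circular section at z = 0 has radius between 1 and 2.
4. The integer polynomial consistent with all of this is the stated p.

2*x^4 + 4*x^2*y^2 + 2*y^4 - x^2 - y^2 + 3*z^2 - 2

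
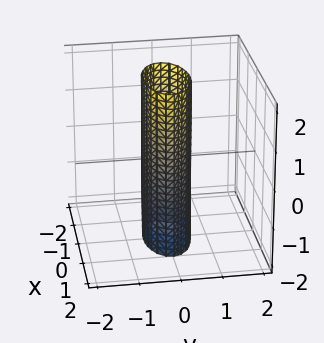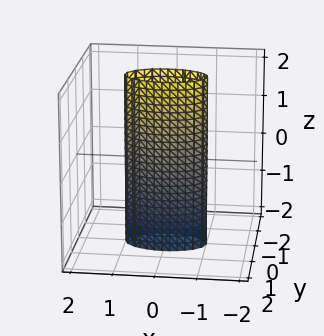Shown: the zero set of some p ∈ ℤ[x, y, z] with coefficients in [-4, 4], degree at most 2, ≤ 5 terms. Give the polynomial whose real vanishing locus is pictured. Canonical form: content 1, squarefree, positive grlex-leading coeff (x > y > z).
First, deg p = 2.
Then, symmetries: the y ↦ −y reflection is a symmetry, so y appears only in even powers; it's symmetric under z → −z, forcing even powers of z; the x ↦ −x reflection is a symmetry, so x appears only in even powers.
Next, checking where it meets the axes: the x-axis gridline crossings are at x ∈ {-1, 1}; no z-intercept at any integer in the box.
Finally, these observations pin down the coefficients.

x^2 + 3*y^2 - 1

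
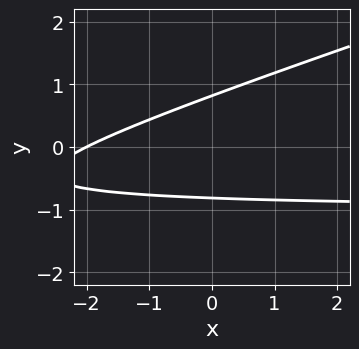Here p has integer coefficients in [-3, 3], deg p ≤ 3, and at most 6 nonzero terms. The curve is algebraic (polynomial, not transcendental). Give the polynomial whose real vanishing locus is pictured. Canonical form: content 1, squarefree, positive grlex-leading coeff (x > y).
x*y - 3*y^2 + x + 2

(a) deg p = 2. No degree-1 curve has this shape.
(b) From the axis intercepts and sections: it crosses the x-axis at the gridline x = -2.
(c) Together with the visible shape, these determine p as stated.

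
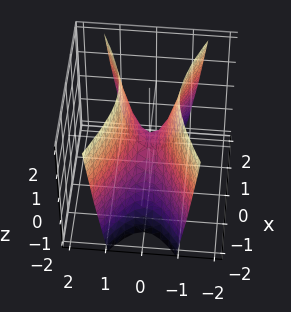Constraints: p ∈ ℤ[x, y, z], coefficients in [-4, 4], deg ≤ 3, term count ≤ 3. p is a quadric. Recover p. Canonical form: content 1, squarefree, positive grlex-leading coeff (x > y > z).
x^2 - 3*y^2 + z

1. Degree: a hyperbolic paraboloid; a quadric, so deg p = 2.
2. Symmetries: it's symmetric under x → −x, forcing even powers of x; it's symmetric under y → −y, forcing even powers of y.
3. From the axis intercepts and sections: it meets the z-axis at z = 0 (among the integer gridlines); one y-axis crossing is at y = 0; it meets the x-axis at x = 0 (among the integer gridlines).
4. Solving for integer coefficients yields p as stated.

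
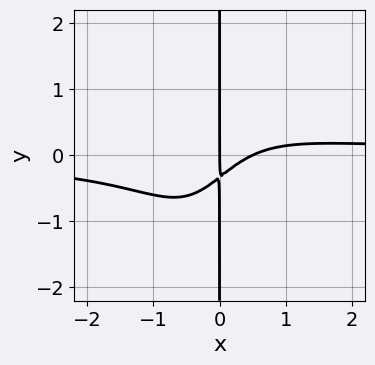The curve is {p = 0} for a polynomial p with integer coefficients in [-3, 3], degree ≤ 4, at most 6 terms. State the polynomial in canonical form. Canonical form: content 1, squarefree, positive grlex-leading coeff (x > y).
3*x^3*y + x^2*y - 2*x^2 + 3*x*y + x

Degree: no degree-3 curve has this shape, so deg p = 4.
From the visible intercepts: one x-axis crossing is at x = 0; the visible y-axis segment lies entirely on the curve.
Solving for integer coefficients yields p as stated.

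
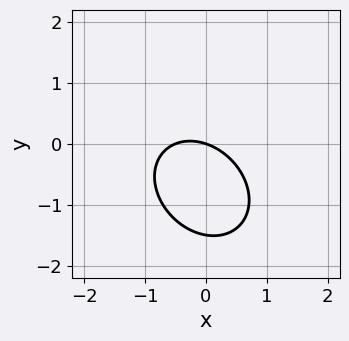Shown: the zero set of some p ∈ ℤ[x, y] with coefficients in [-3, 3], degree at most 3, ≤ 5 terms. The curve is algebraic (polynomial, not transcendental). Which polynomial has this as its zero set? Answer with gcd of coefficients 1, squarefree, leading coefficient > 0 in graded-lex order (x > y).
2*x^2 + x*y + 2*y^2 + x + 3*y

First, deg p = 2. A generic line meets the curve in up to 2 points.
Next, from the visible intercepts: one y-axis crossing is at y = 0; it meets the x-axis at x = 0 (among the integer gridlines).
Finally, solving for integer coefficients yields p as stated.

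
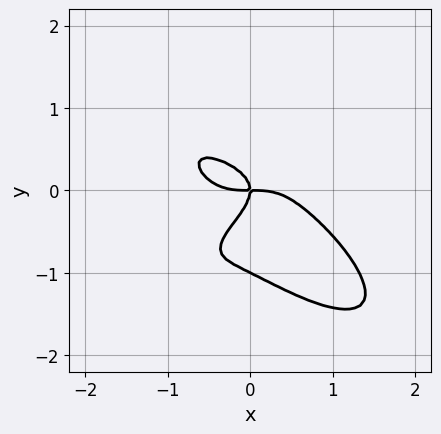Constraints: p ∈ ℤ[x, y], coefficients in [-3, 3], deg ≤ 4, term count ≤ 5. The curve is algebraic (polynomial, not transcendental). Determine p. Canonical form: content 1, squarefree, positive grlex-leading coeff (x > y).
x^4 - x^2*y^2 + 2*y^4 + 2*y^3 + x*y

First, the degree is 4 — a generic line meets the curve in up to 4 points.
Then, observable constraints: it meets the x-axis at x = 0 (among the integer gridlines); among the integer gridlines, it crosses the y-axis at y ∈ {-1, 0}.
Finally, assembling these constraints gives the stated polynomial.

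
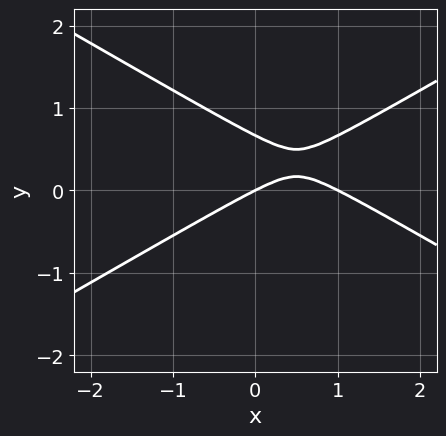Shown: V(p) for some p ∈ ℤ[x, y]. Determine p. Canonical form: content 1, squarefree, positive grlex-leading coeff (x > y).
x^2 - 3*y^2 - x + 2*y

(a) The degree is 2 — the shape is more complex than any degree-1 curve.
(b) Observable constraints: it crosses the y-axis at the gridline y = 0; among the integer gridlines, it crosses the x-axis at x ∈ {0, 1}.
(c) These observations pin down the coefficients.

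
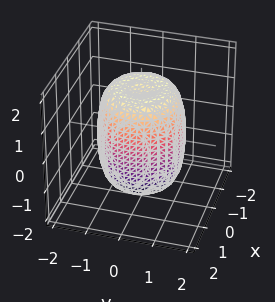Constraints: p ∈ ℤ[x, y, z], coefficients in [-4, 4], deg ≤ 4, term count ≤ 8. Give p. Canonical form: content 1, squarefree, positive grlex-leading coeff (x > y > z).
2*x^4 + 4*x^2*y^2 + 2*y^4 - 2*x^2 - 2*y^2 + z^2 - 2

1. deg p = 4.
2. Symmetries: every cross-section ⟂ z is a circle, so x, y appear only via x² + y².
3. From the visible intercepts: a circular section at z = 1 has radius between 1 and 2.
4. Fitting integer coefficients to these (and the overall shape) gives p.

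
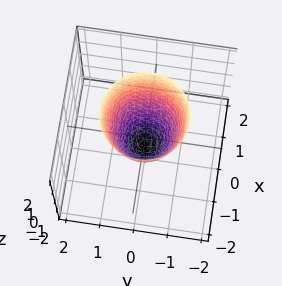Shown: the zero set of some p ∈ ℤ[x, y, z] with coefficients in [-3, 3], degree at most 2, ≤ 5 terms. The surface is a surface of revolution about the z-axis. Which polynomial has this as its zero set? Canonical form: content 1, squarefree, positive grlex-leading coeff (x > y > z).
The degree is 2 — a generic line meets the surface in up to 2 points.
Symmetry: every cross-section ⟂ z is a circle, so x, y appear only via x² + y².
Reading off the gridlines: it crosses the z-axis at the gridline z = -1; a circular section at z = 1 has radius exactly 1.
Matching integer coefficients to the picture gives p.

2*x^2 + 2*y^2 - z - 1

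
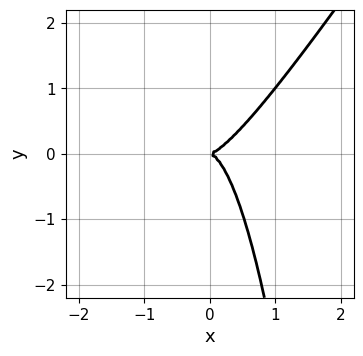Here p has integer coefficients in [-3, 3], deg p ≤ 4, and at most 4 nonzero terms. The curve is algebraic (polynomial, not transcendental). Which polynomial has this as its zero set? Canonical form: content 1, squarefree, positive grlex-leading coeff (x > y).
(a) Degree: a generic line meets the curve in up to 3 points, so deg p = 3.
(b) Reading off the gridlines: one x-axis crossing is at x = 0; it meets the y-axis at y = 0 (among the integer gridlines).
(c) Assembling these constraints gives the stated polynomial.

3*x^3 - 2*x^2*y - y^2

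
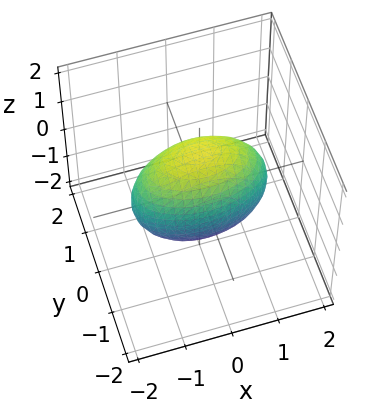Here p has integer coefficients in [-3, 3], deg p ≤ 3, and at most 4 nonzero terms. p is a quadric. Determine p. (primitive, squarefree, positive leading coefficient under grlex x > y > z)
x^2 + 3*y^2 + z^2 - 2

(a) deg p = 2. Bounded and convex; a quadric.
(b) Symmetries: mirror symmetry y ↦ −y ⇒ only even powers of y; the z ↦ −z reflection is a symmetry, so z appears only in even powers; the x ↦ −x reflection is a symmetry, so x appears only in even powers.
(c) Putting this together gives p.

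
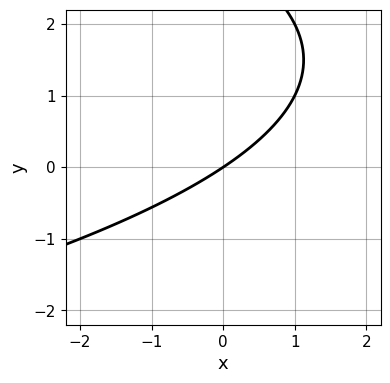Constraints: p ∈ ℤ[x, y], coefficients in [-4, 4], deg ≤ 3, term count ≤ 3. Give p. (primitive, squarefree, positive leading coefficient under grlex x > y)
The degree is 2 — no degree-1 curve has this shape.
Against the integer gridlines: one x-axis crossing is at x = 0; it crosses the y-axis at the gridline y = 0.
Fitting integer coefficients to these (and the overall shape) gives p.

y^2 + 2*x - 3*y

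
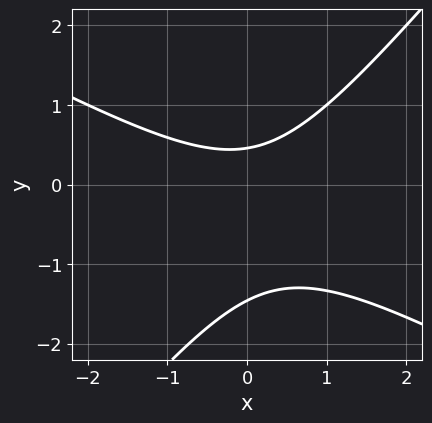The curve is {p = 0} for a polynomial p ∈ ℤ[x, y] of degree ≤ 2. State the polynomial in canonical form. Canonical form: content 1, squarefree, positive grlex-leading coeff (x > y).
2*x^2 + 2*x*y - 3*y^2 - 3*y + 2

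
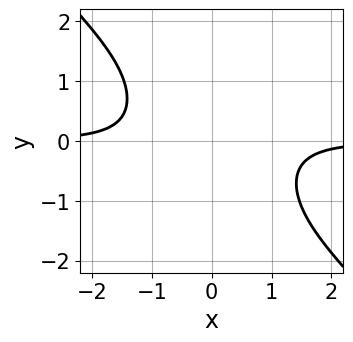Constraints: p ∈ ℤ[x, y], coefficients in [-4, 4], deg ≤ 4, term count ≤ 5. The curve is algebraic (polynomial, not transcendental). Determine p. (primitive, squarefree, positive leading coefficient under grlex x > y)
x^3*y + x^2*y^2 + 1

1. deg p = 4. A generic line meets the curve in up to 4 points.
2. Against the integer gridlines: no x-intercept at any integer in the box; no y-intercept at any integer in the box.
3. The integer polynomial consistent with all of this is the stated p.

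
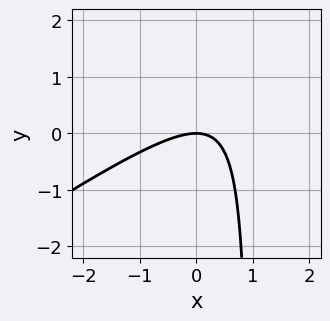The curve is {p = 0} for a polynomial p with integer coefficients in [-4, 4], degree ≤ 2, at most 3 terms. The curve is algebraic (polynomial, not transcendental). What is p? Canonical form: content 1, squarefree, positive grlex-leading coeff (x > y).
1. Degree: no degree-1 curve has this shape, so deg p = 2.
2. Reading off the gridlines: it crosses the y-axis at the gridline y = 0; it crosses the x-axis at the gridline x = 0.
3. Assembling these constraints gives the stated polynomial.

2*x^2 - 3*x*y + 3*y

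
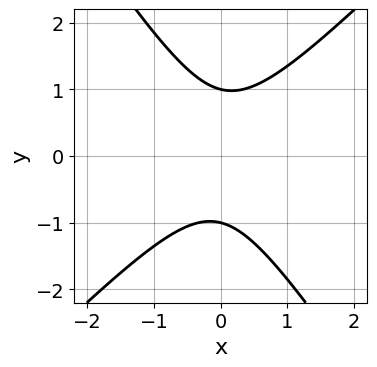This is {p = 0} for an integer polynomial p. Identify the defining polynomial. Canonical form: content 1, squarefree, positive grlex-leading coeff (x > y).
3*x^2 - x*y - 2*y^2 + 2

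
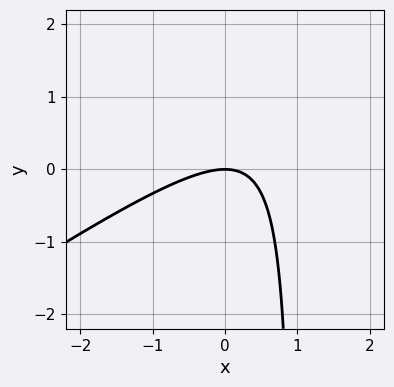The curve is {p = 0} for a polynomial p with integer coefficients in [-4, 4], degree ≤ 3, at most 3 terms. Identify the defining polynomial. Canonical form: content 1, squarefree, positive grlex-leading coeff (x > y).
(a) The degree is 2 — a generic line meets the curve in up to 2 points.
(b) Observable constraints: it meets the x-axis at x = 0 (among the integer gridlines); it meets the y-axis at y = 0 (among the integer gridlines).
(c) Together with the visible shape, these determine p as stated.

2*x^2 - 3*x*y + 3*y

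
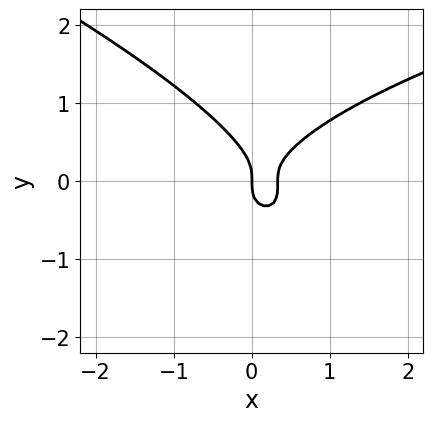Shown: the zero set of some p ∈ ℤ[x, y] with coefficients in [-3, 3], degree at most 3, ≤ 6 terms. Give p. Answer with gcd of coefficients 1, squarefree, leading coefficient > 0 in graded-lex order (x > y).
First, degree: no degree-2 curve has this shape, so deg p = 3.
Next, against the integer gridlines: it crosses the y-axis at the gridline y = 0; one x-axis crossing is at x = 0.
Finally, assembling these constraints gives the stated polynomial.

x*y^2 + 3*y^3 - 3*x^2 + x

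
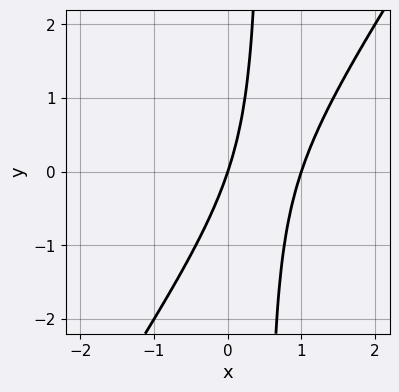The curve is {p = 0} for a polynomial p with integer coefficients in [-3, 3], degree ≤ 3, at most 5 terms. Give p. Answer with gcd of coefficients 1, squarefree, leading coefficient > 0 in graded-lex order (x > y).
(a) Degree: a generic line meets the curve in up to 2 points, so deg p = 2.
(b) From the axis intercepts and sections: among the integer gridlines, it crosses the x-axis at x ∈ {0, 1}; it crosses the y-axis at the gridline y = 0.
(c) Fitting integer coefficients to these (and the overall shape) gives p.

3*x^2 - 2*x*y - 3*x + y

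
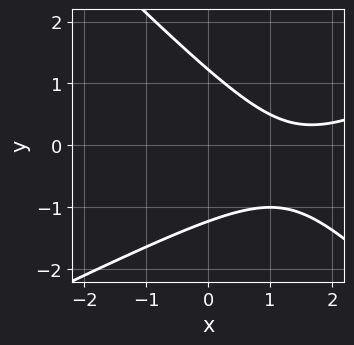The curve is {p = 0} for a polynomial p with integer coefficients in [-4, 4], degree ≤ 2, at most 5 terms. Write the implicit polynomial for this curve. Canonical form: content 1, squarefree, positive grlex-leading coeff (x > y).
x^2 - x*y - 2*y^2 - 3*x + 3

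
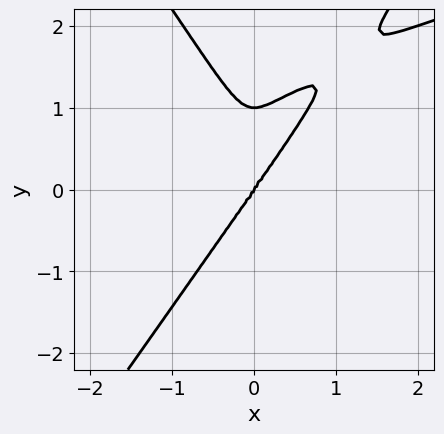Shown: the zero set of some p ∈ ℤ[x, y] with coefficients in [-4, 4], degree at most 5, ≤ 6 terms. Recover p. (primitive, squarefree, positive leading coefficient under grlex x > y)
The degree is 4 — a generic line meets the curve in up to 4 points.
From the visible intercepts: among the integer gridlines, it crosses the y-axis at y ∈ {0, 1}; one x-axis crossing is at x = 0.
The integer polynomial consistent with all of this is the stated p.

2*x^2*y^2 - y^4 - 3*x^3 + y^3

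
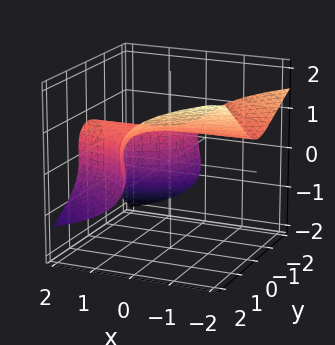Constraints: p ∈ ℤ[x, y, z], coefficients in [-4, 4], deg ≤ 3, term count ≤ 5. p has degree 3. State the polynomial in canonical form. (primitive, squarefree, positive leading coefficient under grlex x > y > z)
1. The degree is 3 — a generic line meets the surface in up to 3 points.
2. Reading off the gridlines: no y-intercept at any integer in the box; no x-intercept at any integer in the box.
3. The integer polynomial consistent with all of this is the stated p.

x*y^2 - y*z^2 + 2*z^3 - 1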